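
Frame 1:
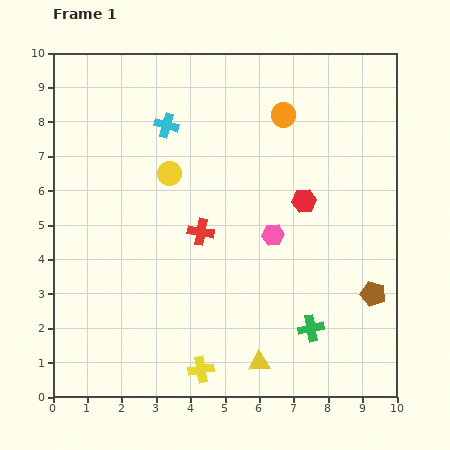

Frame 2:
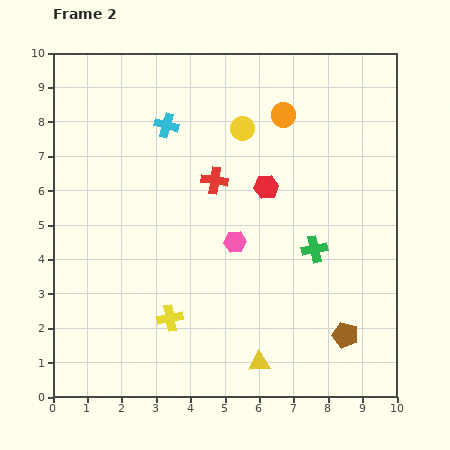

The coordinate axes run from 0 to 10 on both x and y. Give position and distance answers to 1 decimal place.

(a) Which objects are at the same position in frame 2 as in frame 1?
the cyan cross, the yellow triangle, the orange circle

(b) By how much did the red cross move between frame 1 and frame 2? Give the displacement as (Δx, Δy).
(0.4, 1.5)

The red cross was at (4.3, 4.8) in frame 1 and (4.7, 6.3) in frame 2.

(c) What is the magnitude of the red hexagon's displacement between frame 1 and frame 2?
1.2

The red hexagon moved from (7.3, 5.7) to (6.2, 6.1), a distance of √(1.1² + 0.4²) ≈ 1.2.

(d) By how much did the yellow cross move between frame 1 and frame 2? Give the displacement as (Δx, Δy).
(-0.9, 1.5)

The yellow cross was at (4.3, 0.8) in frame 1 and (3.4, 2.3) in frame 2.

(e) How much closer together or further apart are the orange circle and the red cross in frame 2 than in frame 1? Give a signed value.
-1.4

Distance in frame 1: 4.2. Distance in frame 2: 2.8.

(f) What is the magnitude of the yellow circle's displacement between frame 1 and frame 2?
2.5

The yellow circle moved from (3.4, 6.5) to (5.5, 7.8), a distance of √(2.1² + 1.3²) ≈ 2.5.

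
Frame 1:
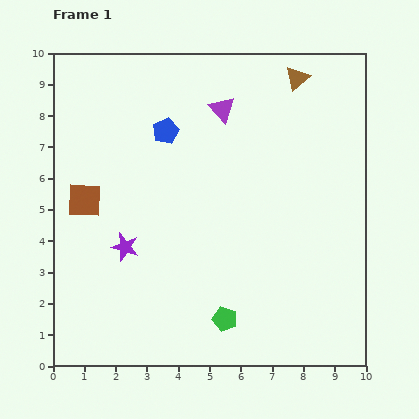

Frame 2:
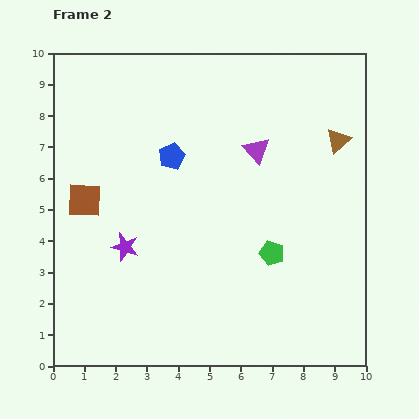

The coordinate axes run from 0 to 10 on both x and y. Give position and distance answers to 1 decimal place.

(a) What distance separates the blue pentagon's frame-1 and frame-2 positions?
0.8

The blue pentagon moved from (3.6, 7.5) to (3.8, 6.7), a distance of √(0.2² + 0.8²) ≈ 0.8.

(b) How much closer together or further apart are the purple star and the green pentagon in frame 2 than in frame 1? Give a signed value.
+0.8

Distance in frame 1: 3.9. Distance in frame 2: 4.7.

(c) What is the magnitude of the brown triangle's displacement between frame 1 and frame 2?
2.4

The brown triangle moved from (7.8, 9.2) to (9.1, 7.2), a distance of √(1.3² + 2.0²) ≈ 2.4.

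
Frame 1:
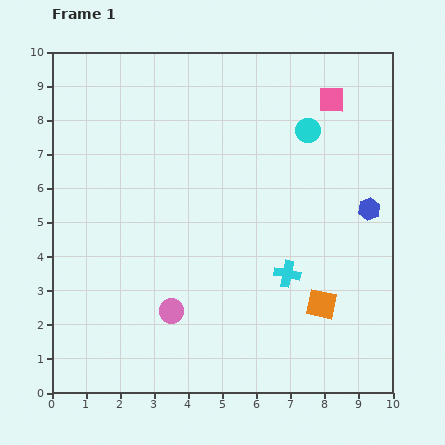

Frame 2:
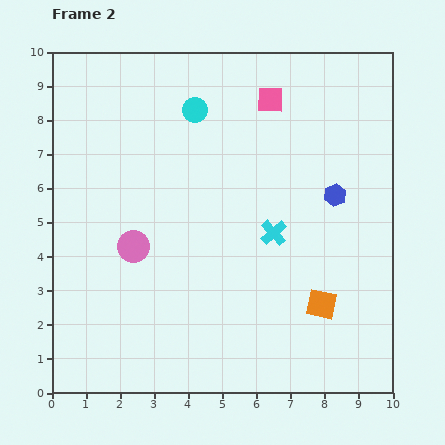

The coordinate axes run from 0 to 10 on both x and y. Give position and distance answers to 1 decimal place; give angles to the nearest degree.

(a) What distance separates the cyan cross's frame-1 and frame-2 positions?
1.3

The cyan cross moved from (6.9, 3.5) to (6.5, 4.7), a distance of √(0.4² + 1.2²) ≈ 1.3.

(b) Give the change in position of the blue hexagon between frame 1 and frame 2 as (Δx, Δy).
(-1.0, 0.4)

The blue hexagon was at (9.3, 5.4) in frame 1 and (8.3, 5.8) in frame 2.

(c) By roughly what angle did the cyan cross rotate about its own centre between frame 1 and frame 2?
38° clockwise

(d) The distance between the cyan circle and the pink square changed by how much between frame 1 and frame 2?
+1.1

Distance in frame 1: 1.1. Distance in frame 2: 2.2.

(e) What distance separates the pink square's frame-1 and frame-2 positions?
1.8

The pink square moved from (8.2, 8.6) to (6.4, 8.6), a distance of √(1.8² + 0.0²) ≈ 1.8.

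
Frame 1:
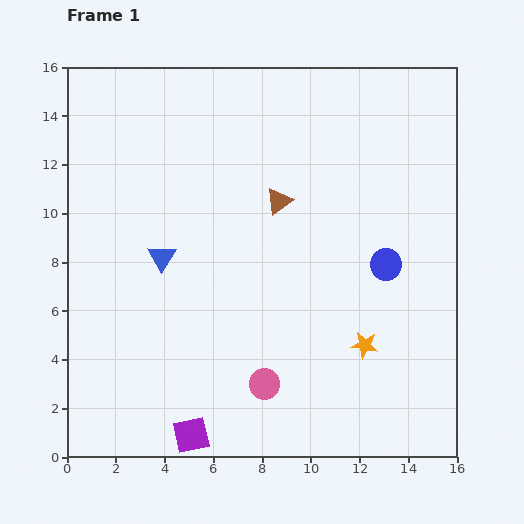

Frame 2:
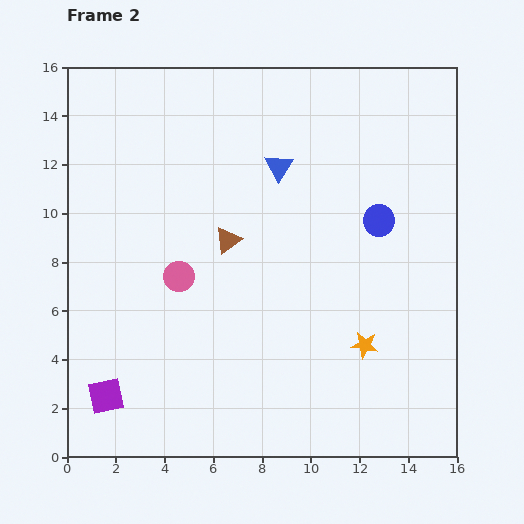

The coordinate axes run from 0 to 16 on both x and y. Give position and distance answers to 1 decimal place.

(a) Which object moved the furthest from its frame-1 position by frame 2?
the blue triangle

(moved 6.1; next 5.6)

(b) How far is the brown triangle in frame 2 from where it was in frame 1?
2.6

The brown triangle moved from (8.7, 10.5) to (6.6, 8.9), a distance of √(2.1² + 1.6²) ≈ 2.6.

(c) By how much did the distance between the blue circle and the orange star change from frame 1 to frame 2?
+1.7

Distance in frame 1: 3.4. Distance in frame 2: 5.1.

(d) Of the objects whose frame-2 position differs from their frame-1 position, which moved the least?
the blue circle

(moved 1.8)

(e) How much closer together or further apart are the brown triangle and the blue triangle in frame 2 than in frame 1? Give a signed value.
-1.6

Distance in frame 1: 5.3. Distance in frame 2: 3.7.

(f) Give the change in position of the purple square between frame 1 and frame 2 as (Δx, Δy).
(-3.5, 1.6)

The purple square was at (5.1, 0.9) in frame 1 and (1.6, 2.5) in frame 2.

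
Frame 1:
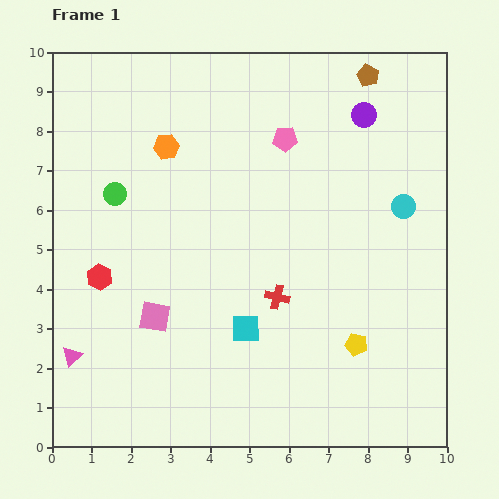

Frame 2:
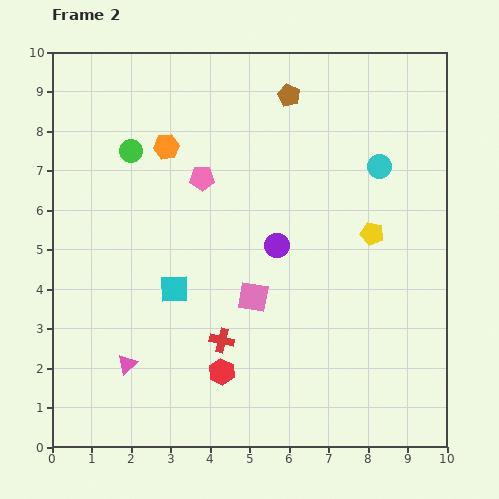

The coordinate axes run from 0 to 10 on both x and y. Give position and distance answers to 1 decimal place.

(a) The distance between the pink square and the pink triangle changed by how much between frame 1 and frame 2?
+1.3

Distance in frame 1: 2.3. Distance in frame 2: 3.6.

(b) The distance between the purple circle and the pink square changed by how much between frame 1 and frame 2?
-6.0

Distance in frame 1: 7.4. Distance in frame 2: 1.4.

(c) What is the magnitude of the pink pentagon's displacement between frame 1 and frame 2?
2.3

The pink pentagon moved from (5.9, 7.8) to (3.8, 6.8), a distance of √(2.1² + 1.0²) ≈ 2.3.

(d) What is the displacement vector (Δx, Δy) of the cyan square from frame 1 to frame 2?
(-1.8, 1.0)

The cyan square was at (4.9, 3.0) in frame 1 and (3.1, 4.0) in frame 2.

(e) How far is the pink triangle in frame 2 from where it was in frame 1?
1.4

The pink triangle moved from (0.5, 2.3) to (1.9, 2.1), a distance of √(1.4² + 0.2²) ≈ 1.4.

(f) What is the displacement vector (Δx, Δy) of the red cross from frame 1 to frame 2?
(-1.4, -1.1)

The red cross was at (5.7, 3.8) in frame 1 and (4.3, 2.7) in frame 2.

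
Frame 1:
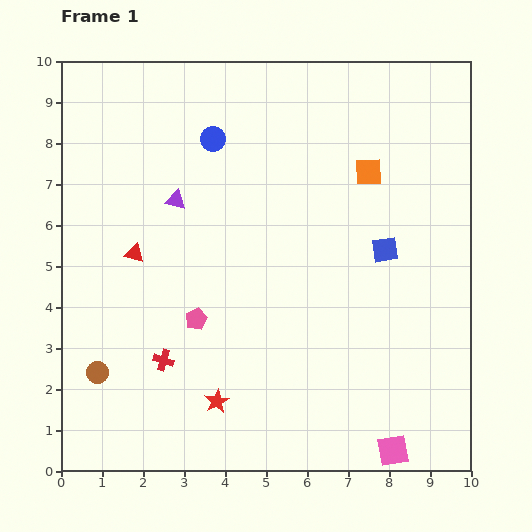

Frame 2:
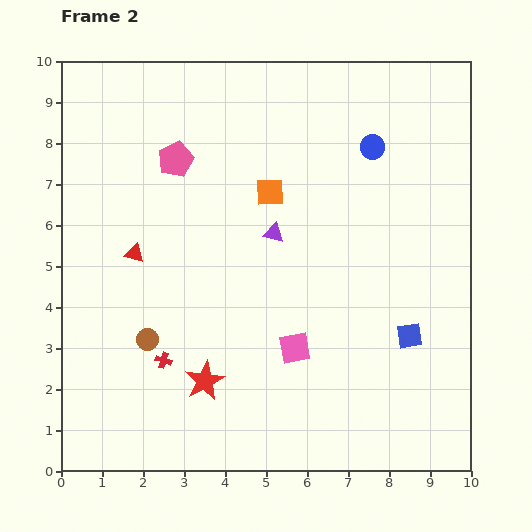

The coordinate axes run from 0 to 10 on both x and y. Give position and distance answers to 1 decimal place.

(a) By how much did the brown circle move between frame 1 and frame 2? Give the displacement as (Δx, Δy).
(1.2, 0.8)

The brown circle was at (0.9, 2.4) in frame 1 and (2.1, 3.2) in frame 2.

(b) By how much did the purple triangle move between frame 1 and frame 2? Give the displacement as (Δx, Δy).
(2.4, -0.8)

The purple triangle was at (2.8, 6.6) in frame 1 and (5.2, 5.8) in frame 2.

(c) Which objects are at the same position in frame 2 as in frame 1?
the red cross, the red triangle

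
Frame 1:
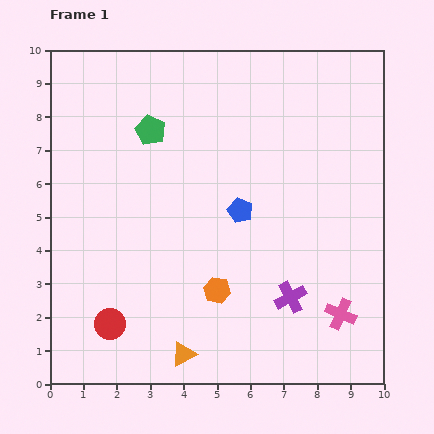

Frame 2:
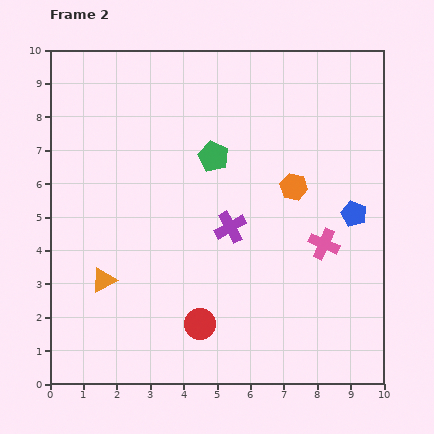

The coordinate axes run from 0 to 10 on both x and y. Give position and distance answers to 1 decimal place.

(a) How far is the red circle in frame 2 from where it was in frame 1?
2.7

The red circle moved from (1.8, 1.8) to (4.5, 1.8), a distance of √(2.7² + 0.0²) ≈ 2.7.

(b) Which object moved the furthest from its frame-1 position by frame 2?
the orange hexagon

(moved 3.9; next 3.4)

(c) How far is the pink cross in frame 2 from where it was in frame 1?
2.2

The pink cross moved from (8.7, 2.1) to (8.2, 4.2), a distance of √(0.5² + 2.1²) ≈ 2.2.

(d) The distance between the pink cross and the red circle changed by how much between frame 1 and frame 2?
-2.5

Distance in frame 1: 6.9. Distance in frame 2: 4.4.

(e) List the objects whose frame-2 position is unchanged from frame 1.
none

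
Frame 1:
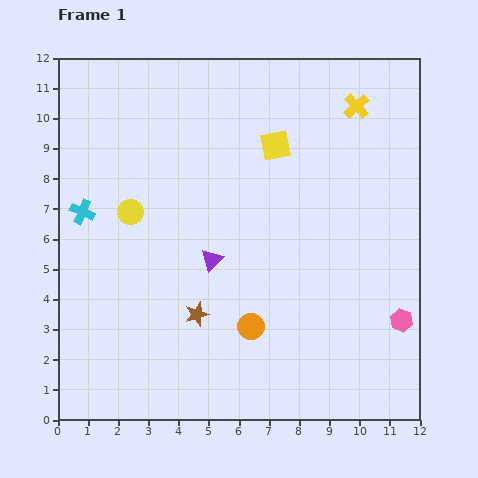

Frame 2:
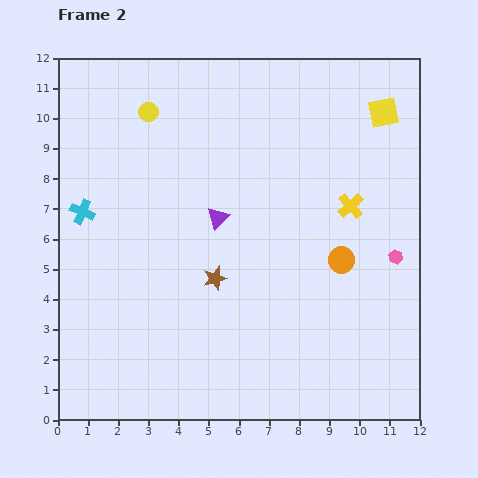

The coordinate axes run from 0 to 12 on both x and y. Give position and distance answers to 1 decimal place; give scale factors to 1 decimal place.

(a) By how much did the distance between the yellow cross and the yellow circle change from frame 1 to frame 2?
-0.9

Distance in frame 1: 8.3. Distance in frame 2: 7.4.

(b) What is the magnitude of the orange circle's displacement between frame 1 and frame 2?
3.7

The orange circle moved from (6.4, 3.1) to (9.4, 5.3), a distance of √(3.0² + 2.2²) ≈ 3.7.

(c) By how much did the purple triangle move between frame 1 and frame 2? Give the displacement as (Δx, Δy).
(0.2, 1.4)

The purple triangle was at (5.1, 5.3) in frame 1 and (5.3, 6.7) in frame 2.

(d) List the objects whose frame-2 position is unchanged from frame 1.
the cyan cross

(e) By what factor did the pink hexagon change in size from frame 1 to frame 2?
0.6×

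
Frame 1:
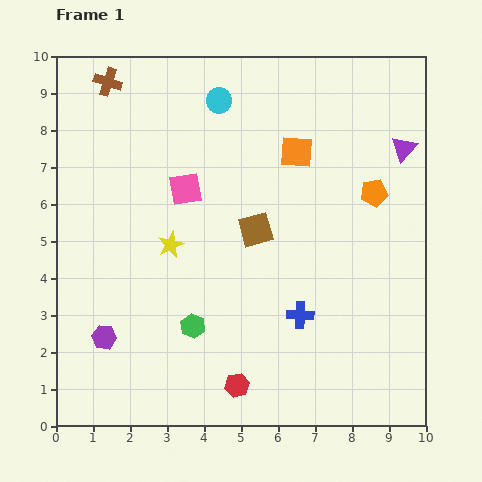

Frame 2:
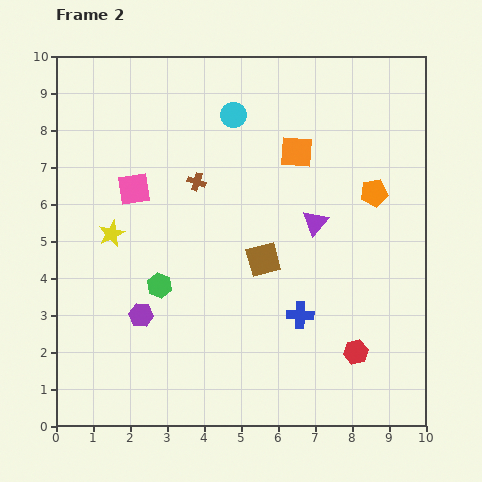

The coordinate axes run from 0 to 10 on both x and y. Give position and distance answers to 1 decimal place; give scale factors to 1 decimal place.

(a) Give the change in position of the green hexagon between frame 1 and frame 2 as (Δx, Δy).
(-0.9, 1.1)

The green hexagon was at (3.7, 2.7) in frame 1 and (2.8, 3.8) in frame 2.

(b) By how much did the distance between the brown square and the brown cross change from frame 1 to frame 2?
-2.9

Distance in frame 1: 5.7. Distance in frame 2: 2.8.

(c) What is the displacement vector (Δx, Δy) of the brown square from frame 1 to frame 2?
(0.2, -0.8)

The brown square was at (5.4, 5.3) in frame 1 and (5.6, 4.5) in frame 2.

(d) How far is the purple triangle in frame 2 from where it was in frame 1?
3.1

The purple triangle moved from (9.4, 7.5) to (7.0, 5.5), a distance of √(2.4² + 2.0²) ≈ 3.1.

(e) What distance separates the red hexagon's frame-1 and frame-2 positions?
3.3

The red hexagon moved from (4.9, 1.1) to (8.1, 2.0), a distance of √(3.2² + 0.9²) ≈ 3.3.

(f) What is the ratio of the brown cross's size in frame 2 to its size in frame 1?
0.6×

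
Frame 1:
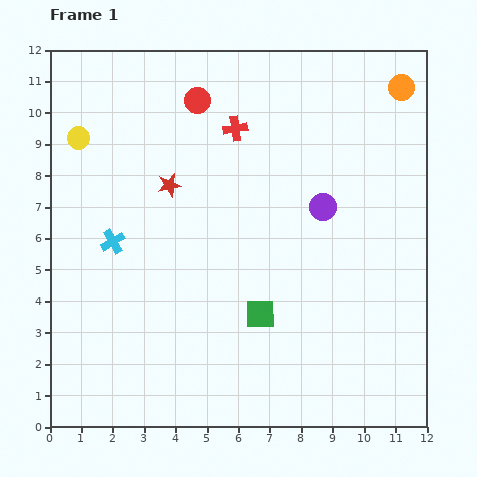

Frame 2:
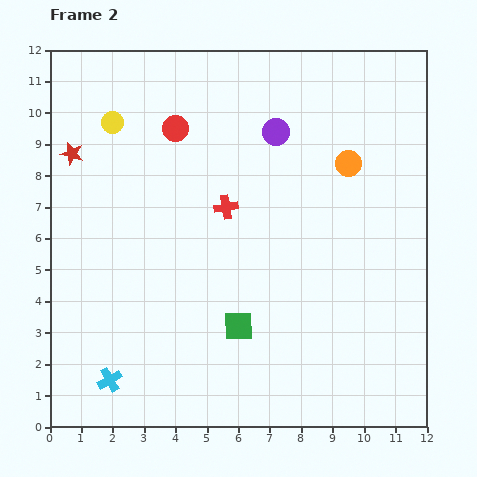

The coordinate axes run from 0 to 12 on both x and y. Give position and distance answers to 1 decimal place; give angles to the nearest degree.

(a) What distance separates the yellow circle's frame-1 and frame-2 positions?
1.2

The yellow circle moved from (0.9, 9.2) to (2.0, 9.7), a distance of √(1.1² + 0.5²) ≈ 1.2.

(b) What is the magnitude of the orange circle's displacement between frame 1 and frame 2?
2.9

The orange circle moved from (11.2, 10.8) to (9.5, 8.4), a distance of √(1.7² + 2.4²) ≈ 2.9.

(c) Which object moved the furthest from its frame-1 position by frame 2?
the cyan cross

(moved 4.4; next 3.3)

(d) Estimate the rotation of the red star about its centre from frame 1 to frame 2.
27° clockwise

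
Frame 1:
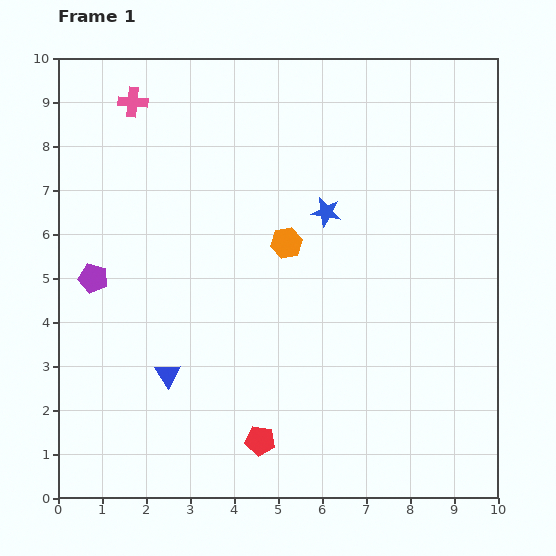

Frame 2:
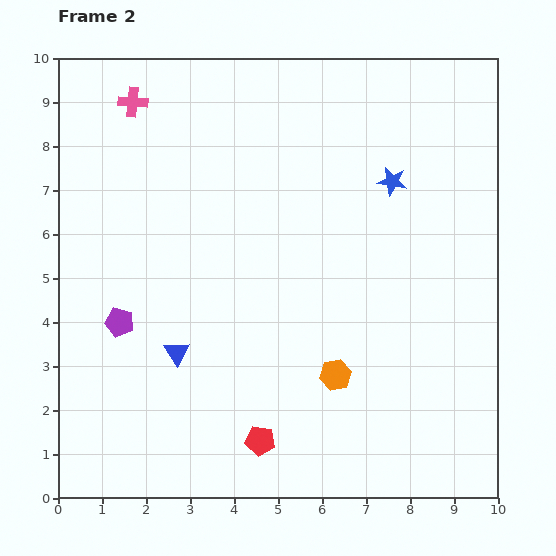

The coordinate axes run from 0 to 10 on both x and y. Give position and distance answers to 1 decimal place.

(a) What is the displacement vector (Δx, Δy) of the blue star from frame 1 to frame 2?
(1.5, 0.7)

The blue star was at (6.1, 6.5) in frame 1 and (7.6, 7.2) in frame 2.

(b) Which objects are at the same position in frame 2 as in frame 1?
the red pentagon, the pink cross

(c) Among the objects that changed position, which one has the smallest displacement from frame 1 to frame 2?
the blue triangle

(moved 0.5)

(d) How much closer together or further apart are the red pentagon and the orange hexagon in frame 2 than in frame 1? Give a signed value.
-2.2

Distance in frame 1: 4.5. Distance in frame 2: 2.3.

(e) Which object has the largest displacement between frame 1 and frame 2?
the orange hexagon

(moved 3.2; next 1.7)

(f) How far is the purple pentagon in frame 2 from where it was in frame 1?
1.2

The purple pentagon moved from (0.8, 5.0) to (1.4, 4.0), a distance of √(0.6² + 1.0²) ≈ 1.2.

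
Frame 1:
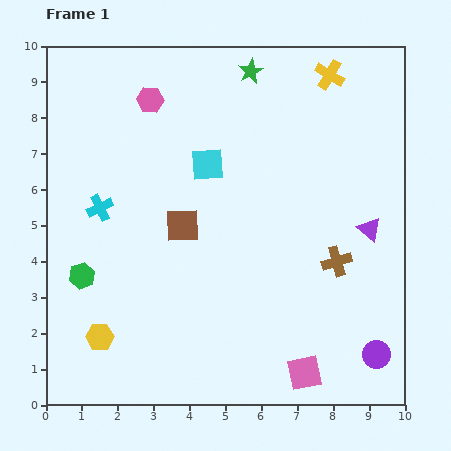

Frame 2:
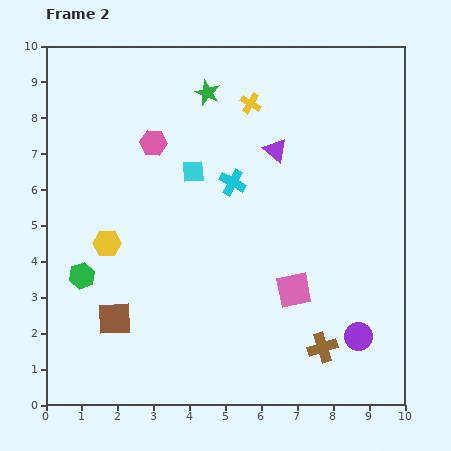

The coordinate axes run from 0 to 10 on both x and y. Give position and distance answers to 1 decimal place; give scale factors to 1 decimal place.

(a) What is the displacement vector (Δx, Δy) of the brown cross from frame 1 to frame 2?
(-0.4, -2.4)

The brown cross was at (8.1, 4.0) in frame 1 and (7.7, 1.6) in frame 2.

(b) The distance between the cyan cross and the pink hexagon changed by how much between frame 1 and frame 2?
-0.8

Distance in frame 1: 3.3. Distance in frame 2: 2.5.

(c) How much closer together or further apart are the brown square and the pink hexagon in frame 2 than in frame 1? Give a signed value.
+1.4

Distance in frame 1: 3.6. Distance in frame 2: 5.0.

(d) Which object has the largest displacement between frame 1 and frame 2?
the cyan cross

(moved 3.8; next 3.4)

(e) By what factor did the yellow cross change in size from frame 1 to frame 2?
0.7×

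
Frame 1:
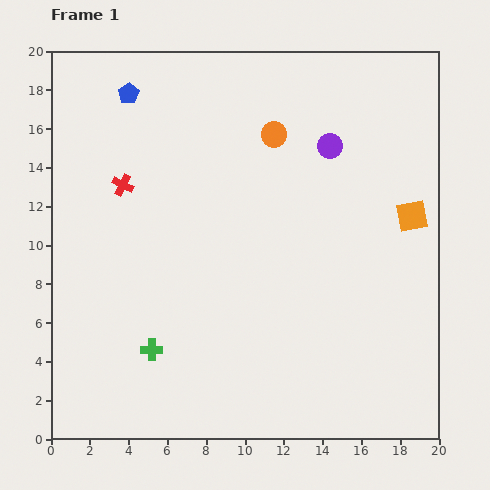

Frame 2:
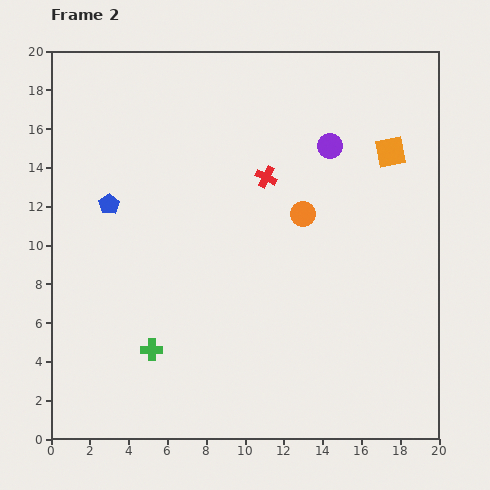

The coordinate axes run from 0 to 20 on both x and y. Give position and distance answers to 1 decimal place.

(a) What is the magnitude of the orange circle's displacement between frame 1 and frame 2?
4.4

The orange circle moved from (11.5, 15.7) to (13.0, 11.6), a distance of √(1.5² + 4.1²) ≈ 4.4.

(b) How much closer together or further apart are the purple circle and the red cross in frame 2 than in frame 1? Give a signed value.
-7.2

Distance in frame 1: 10.9. Distance in frame 2: 3.7.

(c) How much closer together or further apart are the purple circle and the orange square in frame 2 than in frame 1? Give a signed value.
-2.4

Distance in frame 1: 5.5. Distance in frame 2: 3.1.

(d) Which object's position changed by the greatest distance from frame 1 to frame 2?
the red cross

(moved 7.4; next 5.8)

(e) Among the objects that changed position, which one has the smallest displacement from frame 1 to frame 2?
the orange square

(moved 3.5)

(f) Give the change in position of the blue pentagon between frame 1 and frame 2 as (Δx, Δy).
(-1.0, -5.7)

The blue pentagon was at (4.0, 17.8) in frame 1 and (3.0, 12.1) in frame 2.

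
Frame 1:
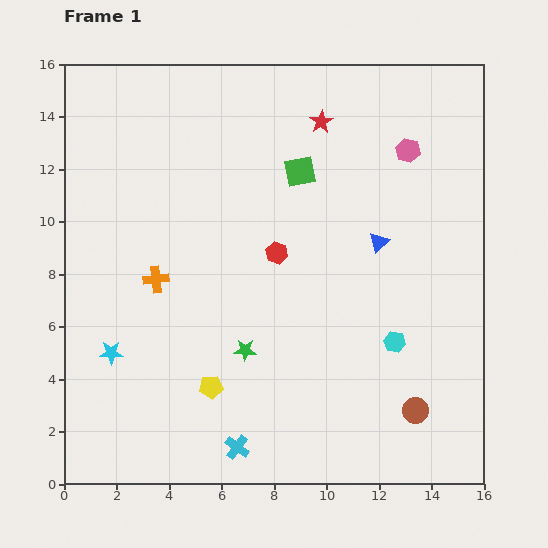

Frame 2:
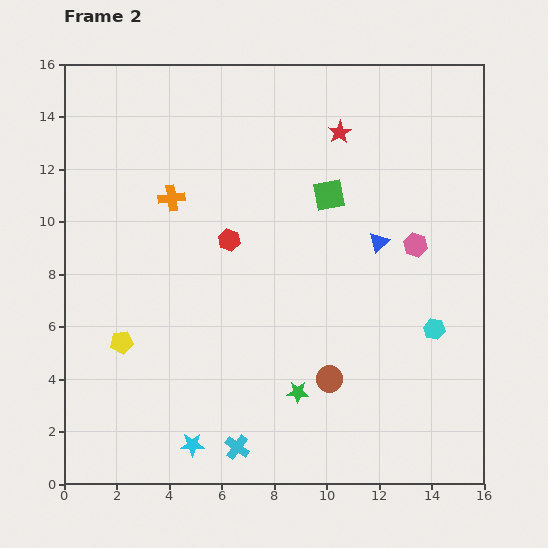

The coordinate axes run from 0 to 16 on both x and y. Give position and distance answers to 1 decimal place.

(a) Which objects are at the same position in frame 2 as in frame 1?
the blue triangle, the cyan cross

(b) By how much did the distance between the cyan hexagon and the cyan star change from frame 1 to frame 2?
-0.6

Distance in frame 1: 10.8. Distance in frame 2: 10.2.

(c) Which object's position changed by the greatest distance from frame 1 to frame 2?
the cyan star

(moved 4.7; next 3.8)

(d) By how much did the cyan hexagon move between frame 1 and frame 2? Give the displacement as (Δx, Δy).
(1.5, 0.5)

The cyan hexagon was at (12.6, 5.4) in frame 1 and (14.1, 5.9) in frame 2.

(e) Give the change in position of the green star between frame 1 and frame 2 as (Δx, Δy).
(2.0, -1.6)

The green star was at (6.9, 5.1) in frame 1 and (8.9, 3.5) in frame 2.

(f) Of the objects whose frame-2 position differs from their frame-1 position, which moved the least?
the red star

(moved 0.8)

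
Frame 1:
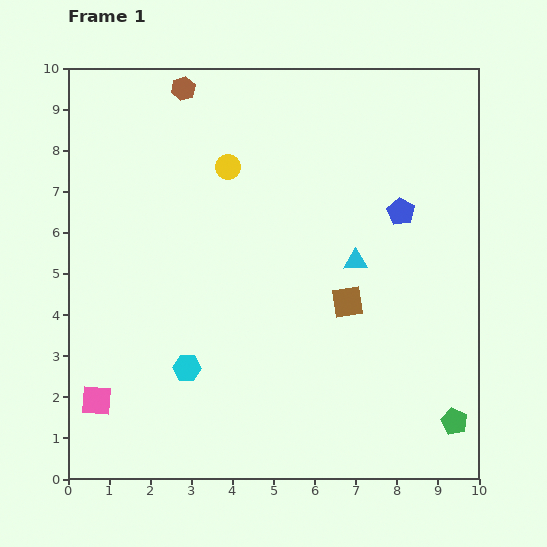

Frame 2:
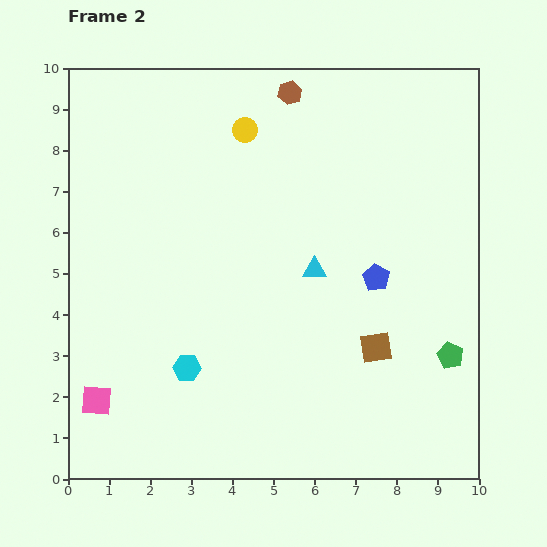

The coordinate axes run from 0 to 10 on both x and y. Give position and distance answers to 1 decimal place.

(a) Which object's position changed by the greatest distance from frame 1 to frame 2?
the brown hexagon

(moved 2.6; next 1.7)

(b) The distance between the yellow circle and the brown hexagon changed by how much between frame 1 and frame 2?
-0.8

Distance in frame 1: 2.2. Distance in frame 2: 1.4.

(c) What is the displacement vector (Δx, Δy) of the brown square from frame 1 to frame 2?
(0.7, -1.1)

The brown square was at (6.8, 4.3) in frame 1 and (7.5, 3.2) in frame 2.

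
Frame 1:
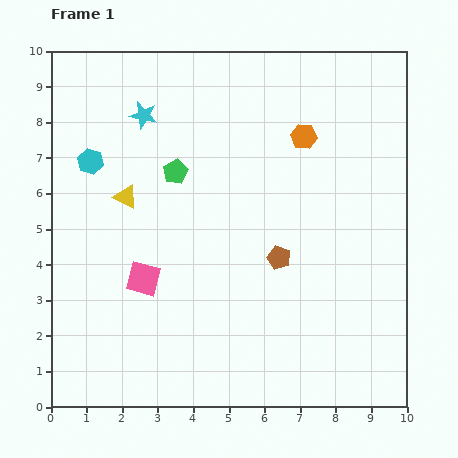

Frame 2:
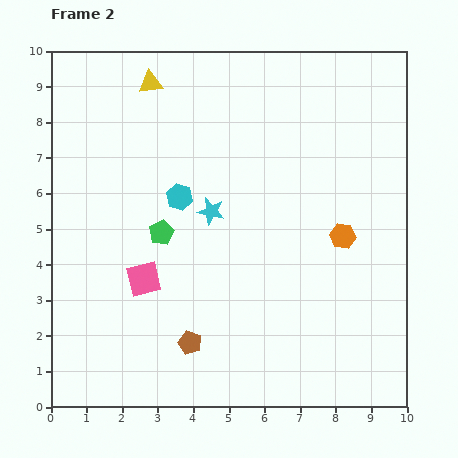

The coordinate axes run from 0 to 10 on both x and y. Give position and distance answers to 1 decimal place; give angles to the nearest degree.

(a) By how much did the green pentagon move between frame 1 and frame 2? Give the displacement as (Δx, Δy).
(-0.4, -1.7)

The green pentagon was at (3.5, 6.6) in frame 1 and (3.1, 4.9) in frame 2.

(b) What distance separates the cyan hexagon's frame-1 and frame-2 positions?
2.7

The cyan hexagon moved from (1.1, 6.9) to (3.6, 5.9), a distance of √(2.5² + 1.0²) ≈ 2.7.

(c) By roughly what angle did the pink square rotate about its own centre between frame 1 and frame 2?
28° counter-clockwise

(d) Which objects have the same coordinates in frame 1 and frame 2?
the pink square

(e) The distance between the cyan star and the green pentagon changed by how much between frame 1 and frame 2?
-0.3

Distance in frame 1: 1.8. Distance in frame 2: 1.5.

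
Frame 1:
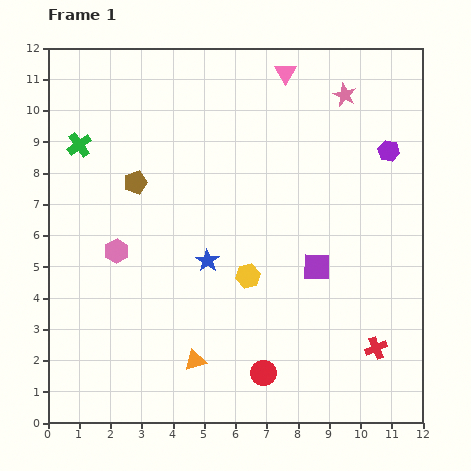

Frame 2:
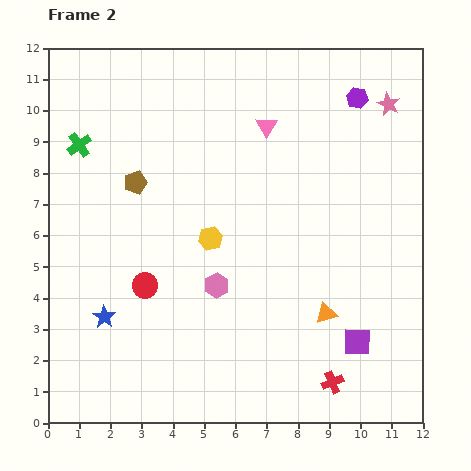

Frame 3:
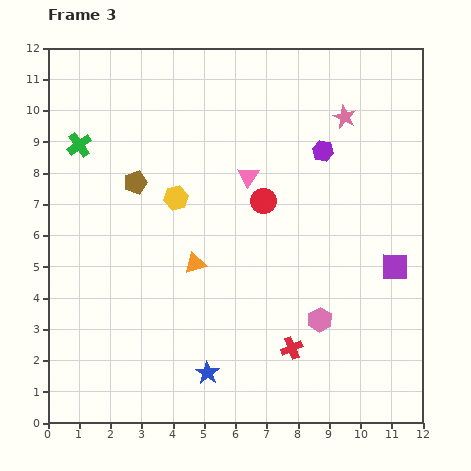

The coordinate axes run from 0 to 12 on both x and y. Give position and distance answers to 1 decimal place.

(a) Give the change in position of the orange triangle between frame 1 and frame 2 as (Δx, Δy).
(4.2, 1.5)

The orange triangle was at (4.7, 2.0) in frame 1 and (8.9, 3.5) in frame 2.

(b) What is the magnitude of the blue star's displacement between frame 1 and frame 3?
3.6

The blue star moved from (5.1, 5.2) to (5.1, 1.6), a distance of √(0.0² + 3.6²) ≈ 3.6.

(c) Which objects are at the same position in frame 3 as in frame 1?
the brown pentagon, the green cross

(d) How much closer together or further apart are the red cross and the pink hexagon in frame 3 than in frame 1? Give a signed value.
-7.6

Distance in frame 1: 8.9. Distance in frame 3: 1.3.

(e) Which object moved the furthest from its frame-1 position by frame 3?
the pink hexagon

(moved 6.9; next 5.5)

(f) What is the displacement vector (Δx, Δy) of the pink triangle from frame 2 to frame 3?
(-0.6, -1.6)

The pink triangle was at (7.0, 9.5) in frame 2 and (6.4, 7.9) in frame 3.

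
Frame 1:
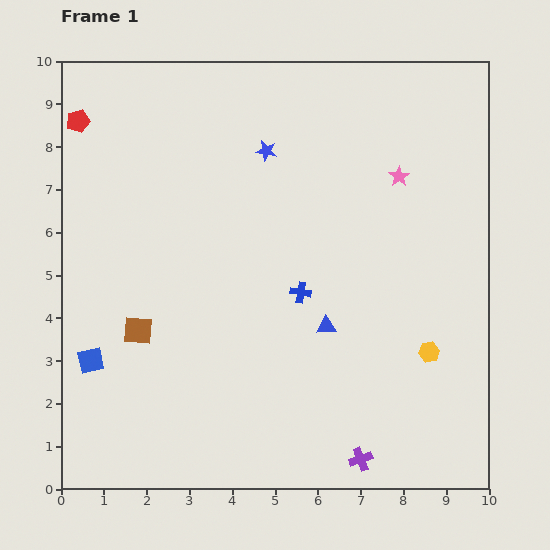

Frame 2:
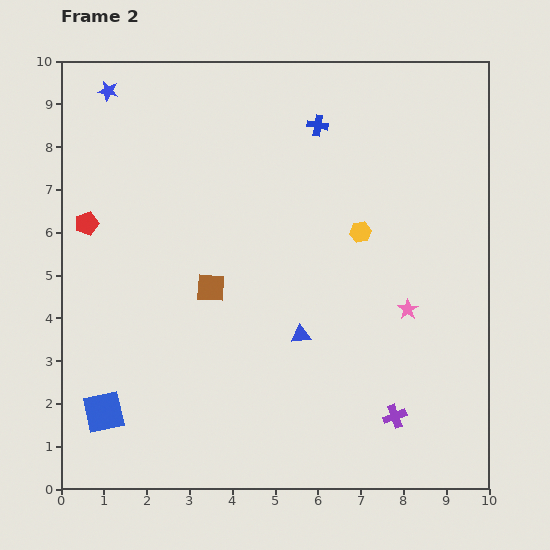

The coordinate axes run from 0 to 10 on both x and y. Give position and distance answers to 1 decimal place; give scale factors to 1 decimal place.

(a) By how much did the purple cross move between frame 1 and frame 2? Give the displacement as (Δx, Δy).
(0.8, 1.0)

The purple cross was at (7.0, 0.7) in frame 1 and (7.8, 1.7) in frame 2.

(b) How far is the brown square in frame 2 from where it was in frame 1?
2.0

The brown square moved from (1.8, 3.7) to (3.5, 4.7), a distance of √(1.7² + 1.0²) ≈ 2.0.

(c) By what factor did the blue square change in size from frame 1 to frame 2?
1.6×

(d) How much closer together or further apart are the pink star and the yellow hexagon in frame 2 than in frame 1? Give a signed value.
-2.1

Distance in frame 1: 4.2. Distance in frame 2: 2.1.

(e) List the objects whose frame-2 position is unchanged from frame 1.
none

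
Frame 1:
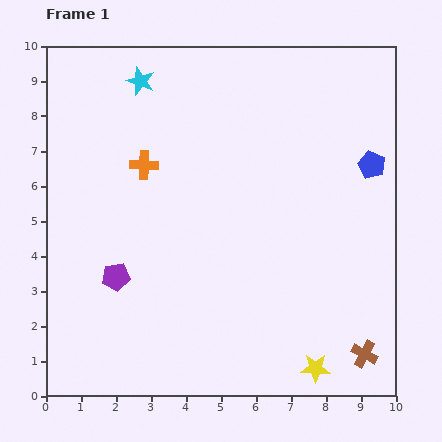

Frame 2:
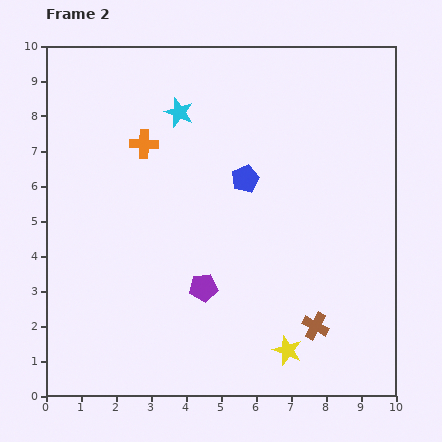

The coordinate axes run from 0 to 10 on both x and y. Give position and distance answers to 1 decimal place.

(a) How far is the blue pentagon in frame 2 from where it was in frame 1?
3.6

The blue pentagon moved from (9.3, 6.6) to (5.7, 6.2), a distance of √(3.6² + 0.4²) ≈ 3.6.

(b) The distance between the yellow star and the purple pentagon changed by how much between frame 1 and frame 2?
-3.3

Distance in frame 1: 6.3. Distance in frame 2: 3.0.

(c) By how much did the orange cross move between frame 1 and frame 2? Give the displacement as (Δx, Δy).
(0.0, 0.6)

The orange cross was at (2.8, 6.6) in frame 1 and (2.8, 7.2) in frame 2.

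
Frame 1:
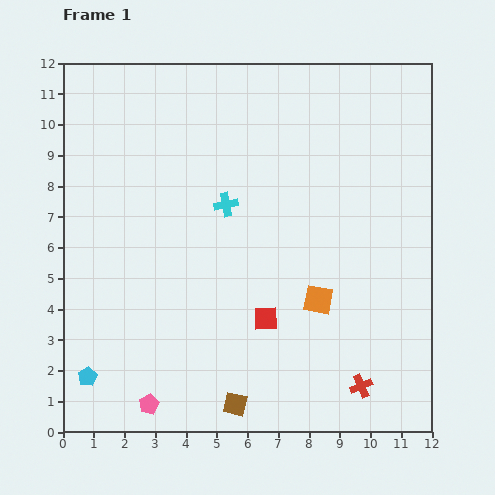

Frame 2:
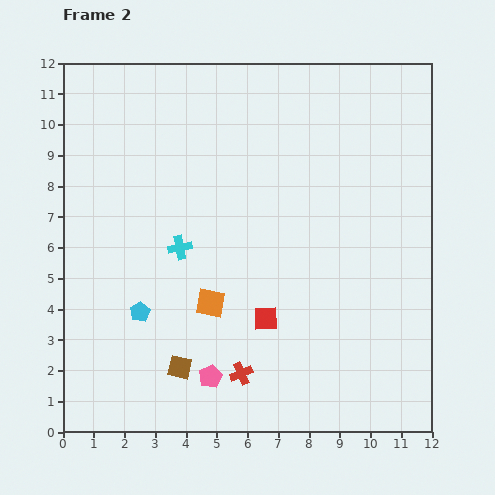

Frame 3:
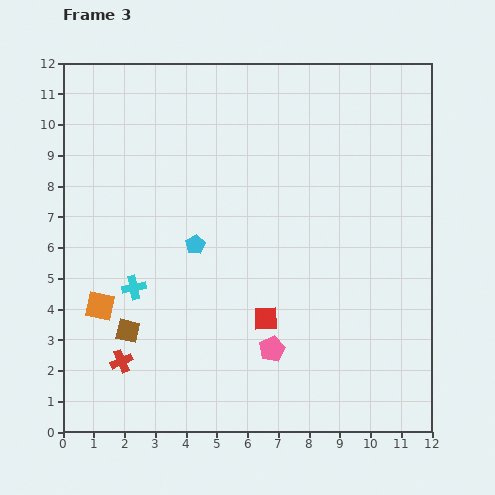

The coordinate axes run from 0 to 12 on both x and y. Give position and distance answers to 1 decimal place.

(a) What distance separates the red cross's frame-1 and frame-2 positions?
3.9

The red cross moved from (9.7, 1.5) to (5.8, 1.9), a distance of √(3.9² + 0.4²) ≈ 3.9.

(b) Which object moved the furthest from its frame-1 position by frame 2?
the red cross

(moved 3.9; next 3.5)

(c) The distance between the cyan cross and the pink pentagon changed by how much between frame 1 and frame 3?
-2.1

Distance in frame 1: 7.0. Distance in frame 3: 4.9.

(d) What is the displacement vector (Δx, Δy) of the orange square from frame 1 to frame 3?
(-7.1, -0.2)

The orange square was at (8.3, 4.3) in frame 1 and (1.2, 4.1) in frame 3.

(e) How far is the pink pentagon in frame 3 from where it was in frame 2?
2.2

The pink pentagon moved from (4.8, 1.8) to (6.8, 2.7), a distance of √(2.0² + 0.9²) ≈ 2.2.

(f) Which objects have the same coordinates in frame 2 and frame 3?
the red square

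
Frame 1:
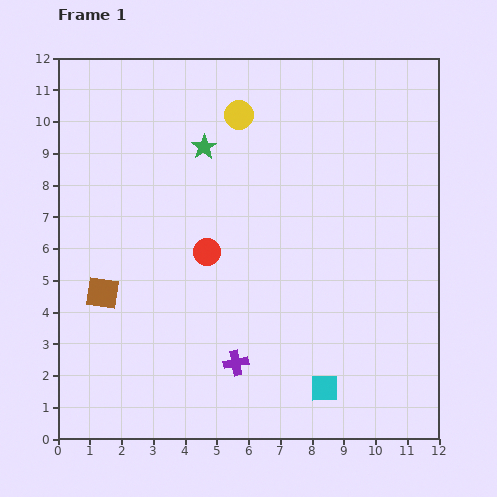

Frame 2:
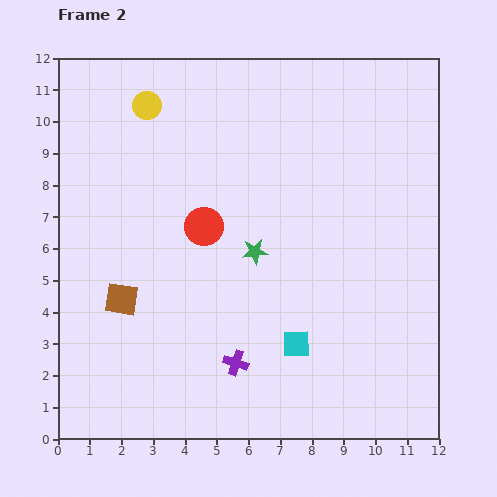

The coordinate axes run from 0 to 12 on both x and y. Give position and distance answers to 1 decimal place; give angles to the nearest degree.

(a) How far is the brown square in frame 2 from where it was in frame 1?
0.6

The brown square moved from (1.4, 4.6) to (2.0, 4.4), a distance of √(0.6² + 0.2²) ≈ 0.6.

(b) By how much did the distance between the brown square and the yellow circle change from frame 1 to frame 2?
-0.9

Distance in frame 1: 7.1. Distance in frame 2: 6.2.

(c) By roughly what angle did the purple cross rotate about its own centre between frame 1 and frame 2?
30° clockwise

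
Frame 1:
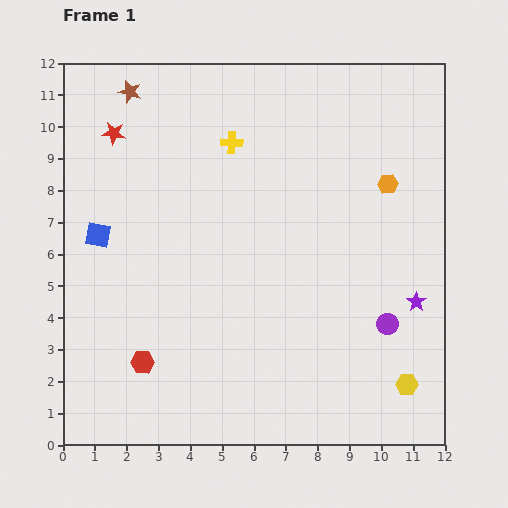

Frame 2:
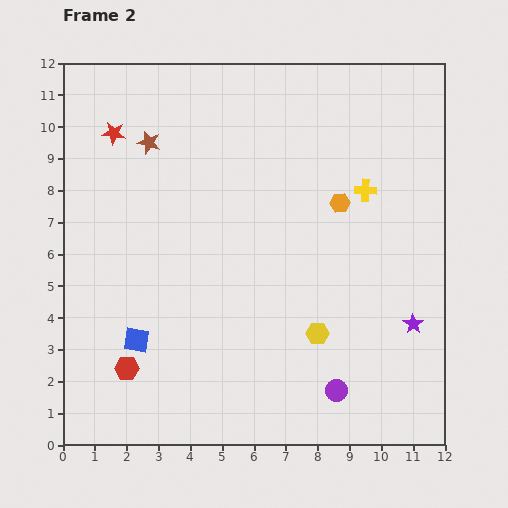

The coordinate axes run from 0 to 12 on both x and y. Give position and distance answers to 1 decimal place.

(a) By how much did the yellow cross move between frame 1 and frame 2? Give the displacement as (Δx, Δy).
(4.2, -1.5)

The yellow cross was at (5.3, 9.5) in frame 1 and (9.5, 8.0) in frame 2.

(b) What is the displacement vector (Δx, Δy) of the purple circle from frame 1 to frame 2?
(-1.6, -2.1)

The purple circle was at (10.2, 3.8) in frame 1 and (8.6, 1.7) in frame 2.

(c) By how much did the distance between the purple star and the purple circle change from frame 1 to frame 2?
+2.1

Distance in frame 1: 1.1. Distance in frame 2: 3.2.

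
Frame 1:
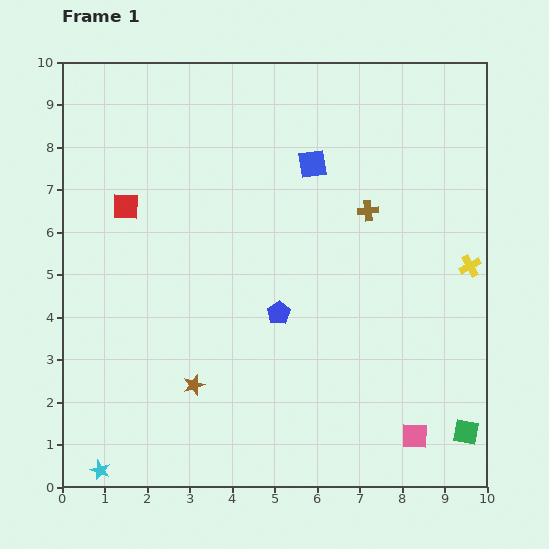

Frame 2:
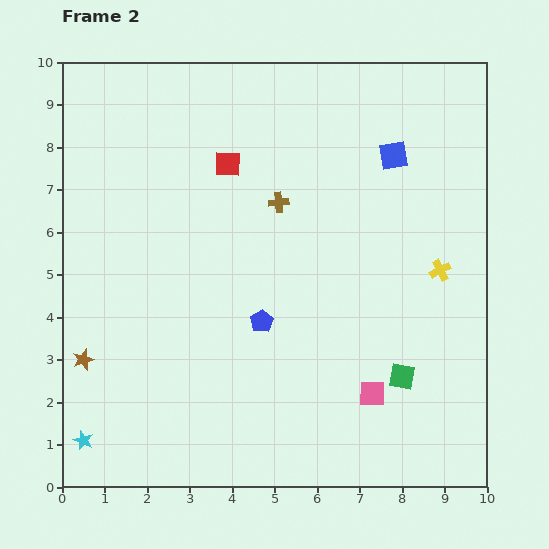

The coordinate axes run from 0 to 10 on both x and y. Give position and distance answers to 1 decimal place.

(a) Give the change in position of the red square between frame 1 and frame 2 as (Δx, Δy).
(2.4, 1.0)

The red square was at (1.5, 6.6) in frame 1 and (3.9, 7.6) in frame 2.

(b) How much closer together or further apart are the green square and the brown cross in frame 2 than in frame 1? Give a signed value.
-0.7

Distance in frame 1: 5.7. Distance in frame 2: 5.0.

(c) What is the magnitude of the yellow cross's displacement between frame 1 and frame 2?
0.7

The yellow cross moved from (9.6, 5.2) to (8.9, 5.1), a distance of √(0.7² + 0.1²) ≈ 0.7.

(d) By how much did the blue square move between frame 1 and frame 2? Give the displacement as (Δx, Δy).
(1.9, 0.2)

The blue square was at (5.9, 7.6) in frame 1 and (7.8, 7.8) in frame 2.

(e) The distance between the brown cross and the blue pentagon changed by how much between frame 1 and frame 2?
-0.4

Distance in frame 1: 3.2. Distance in frame 2: 2.8.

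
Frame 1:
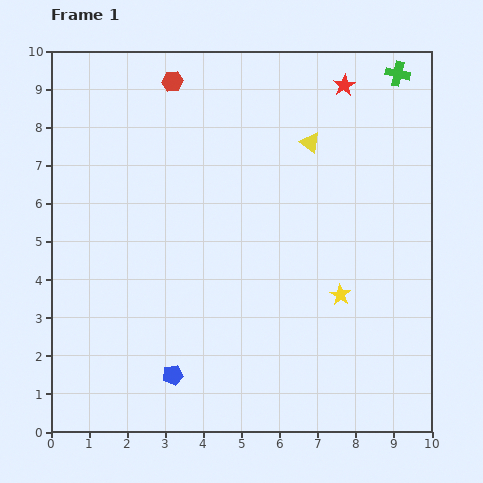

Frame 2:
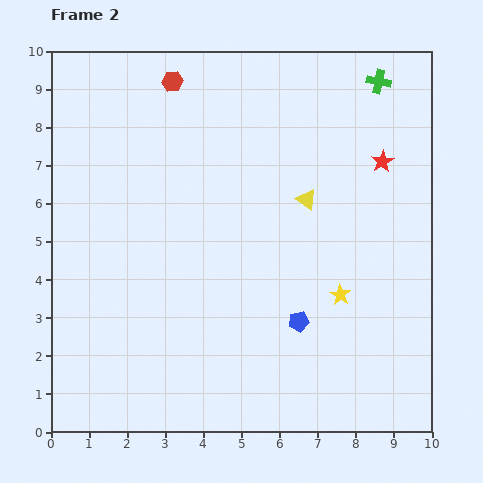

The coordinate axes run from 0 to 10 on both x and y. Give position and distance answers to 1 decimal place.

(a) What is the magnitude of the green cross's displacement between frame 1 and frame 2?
0.5

The green cross moved from (9.1, 9.4) to (8.6, 9.2), a distance of √(0.5² + 0.2²) ≈ 0.5.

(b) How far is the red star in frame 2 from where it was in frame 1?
2.2

The red star moved from (7.7, 9.1) to (8.7, 7.1), a distance of √(1.0² + 2.0²) ≈ 2.2.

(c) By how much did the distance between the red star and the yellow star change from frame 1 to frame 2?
-1.8

Distance in frame 1: 5.5. Distance in frame 2: 3.7.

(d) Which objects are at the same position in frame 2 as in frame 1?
the yellow star, the red hexagon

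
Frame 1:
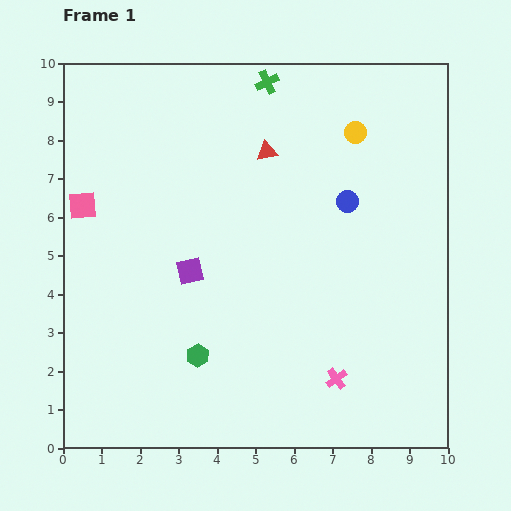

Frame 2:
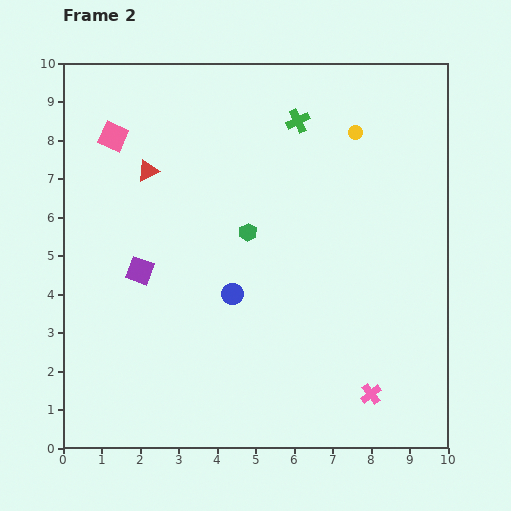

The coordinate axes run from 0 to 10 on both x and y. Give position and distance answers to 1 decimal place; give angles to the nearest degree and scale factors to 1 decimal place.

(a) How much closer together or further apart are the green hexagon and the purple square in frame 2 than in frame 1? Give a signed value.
+0.8

Distance in frame 1: 2.2. Distance in frame 2: 3.0.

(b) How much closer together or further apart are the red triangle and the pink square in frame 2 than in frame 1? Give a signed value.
-3.7

Distance in frame 1: 5.0. Distance in frame 2: 1.3.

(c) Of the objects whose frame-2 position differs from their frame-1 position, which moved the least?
the pink cross

(moved 1.0)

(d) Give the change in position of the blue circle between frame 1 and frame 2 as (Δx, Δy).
(-3.0, -2.4)

The blue circle was at (7.4, 6.4) in frame 1 and (4.4, 4.0) in frame 2.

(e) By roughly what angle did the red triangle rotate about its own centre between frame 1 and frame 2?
17° counter-clockwise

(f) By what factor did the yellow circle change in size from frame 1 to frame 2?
0.7×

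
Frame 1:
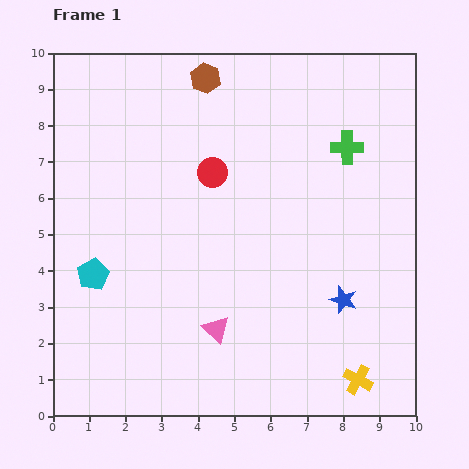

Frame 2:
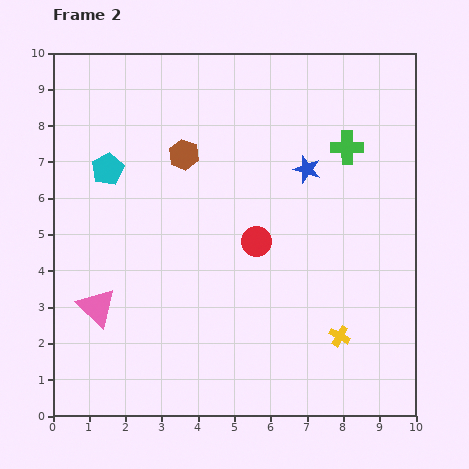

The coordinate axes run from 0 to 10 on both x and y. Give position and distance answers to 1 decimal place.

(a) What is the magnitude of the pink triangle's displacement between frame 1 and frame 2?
3.4

The pink triangle moved from (4.5, 2.4) to (1.2, 3.0), a distance of √(3.3² + 0.6²) ≈ 3.4.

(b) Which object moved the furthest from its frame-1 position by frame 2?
the blue star

(moved 3.7; next 3.4)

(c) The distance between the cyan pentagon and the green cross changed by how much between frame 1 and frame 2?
-1.2

Distance in frame 1: 7.8. Distance in frame 2: 6.6.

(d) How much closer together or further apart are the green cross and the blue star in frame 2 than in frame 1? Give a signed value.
-2.9

Distance in frame 1: 4.2. Distance in frame 2: 1.3.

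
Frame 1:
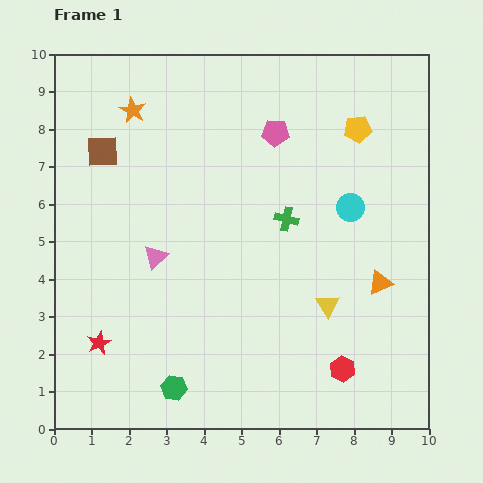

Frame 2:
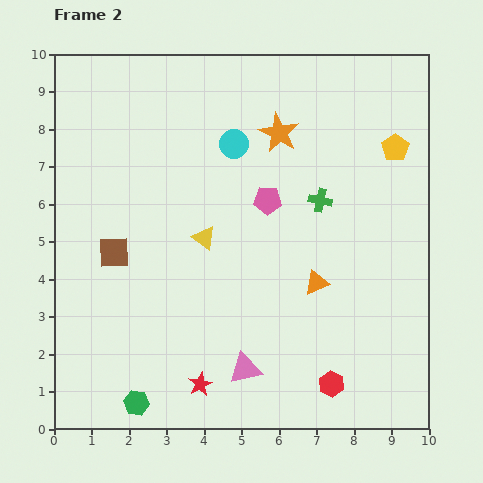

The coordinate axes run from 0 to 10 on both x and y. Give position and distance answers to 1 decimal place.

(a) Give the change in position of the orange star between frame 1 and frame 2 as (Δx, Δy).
(3.9, -0.6)

The orange star was at (2.1, 8.5) in frame 1 and (6.0, 7.9) in frame 2.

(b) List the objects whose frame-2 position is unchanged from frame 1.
none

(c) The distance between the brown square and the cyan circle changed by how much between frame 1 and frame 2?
-2.5

Distance in frame 1: 6.8. Distance in frame 2: 4.3.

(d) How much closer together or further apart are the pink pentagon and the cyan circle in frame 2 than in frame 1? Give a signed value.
-1.1

Distance in frame 1: 2.8. Distance in frame 2: 1.7.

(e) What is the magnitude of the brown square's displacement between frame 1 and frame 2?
2.7

The brown square moved from (1.3, 7.4) to (1.6, 4.7), a distance of √(0.3² + 2.7²) ≈ 2.7.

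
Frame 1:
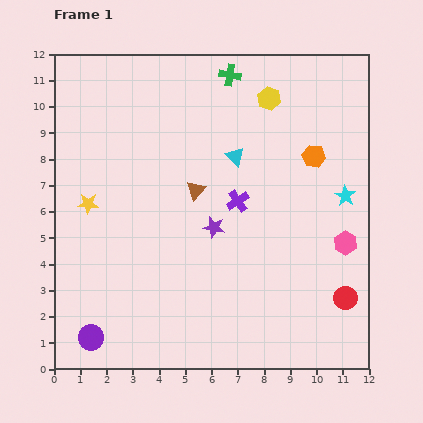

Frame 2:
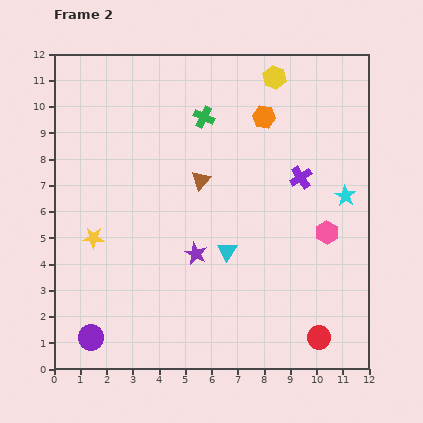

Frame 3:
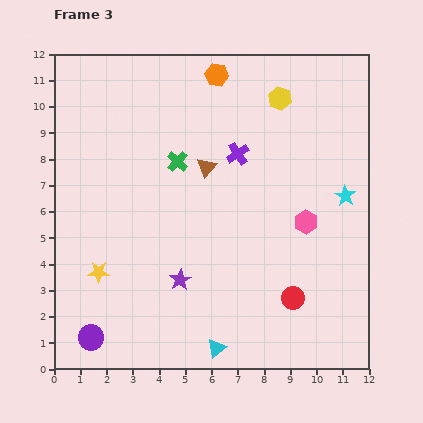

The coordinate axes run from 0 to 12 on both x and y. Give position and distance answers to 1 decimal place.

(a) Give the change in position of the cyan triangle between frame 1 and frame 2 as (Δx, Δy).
(-0.3, -3.6)

The cyan triangle was at (6.9, 8.1) in frame 1 and (6.6, 4.5) in frame 2.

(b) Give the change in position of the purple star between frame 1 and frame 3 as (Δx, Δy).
(-1.3, -2.0)

The purple star was at (6.1, 5.4) in frame 1 and (4.8, 3.4) in frame 3.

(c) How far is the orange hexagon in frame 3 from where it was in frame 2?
2.4

The orange hexagon moved from (8.0, 9.6) to (6.2, 11.2), a distance of √(1.8² + 1.6²) ≈ 2.4.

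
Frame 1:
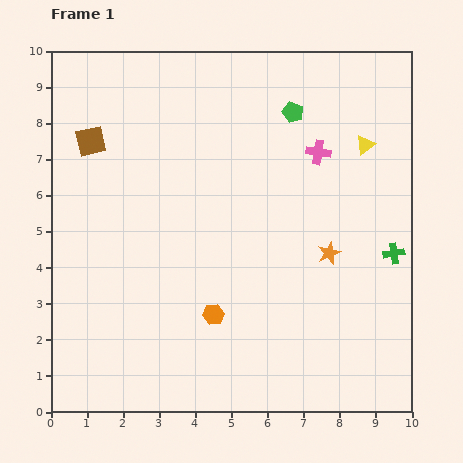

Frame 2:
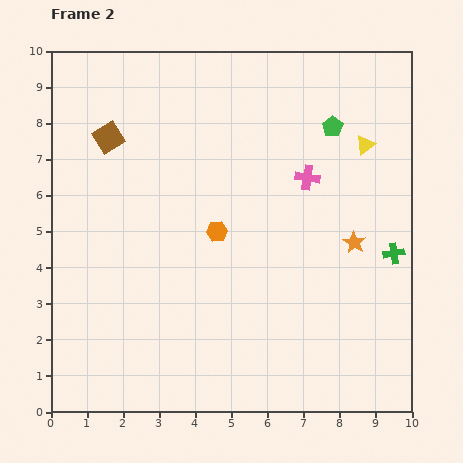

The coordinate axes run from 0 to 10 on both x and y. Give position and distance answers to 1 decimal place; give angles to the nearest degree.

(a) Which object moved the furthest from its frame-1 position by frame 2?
the orange hexagon

(moved 2.3; next 1.2)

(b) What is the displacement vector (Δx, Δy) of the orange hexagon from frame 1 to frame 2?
(0.1, 2.3)

The orange hexagon was at (4.5, 2.7) in frame 1 and (4.6, 5.0) in frame 2.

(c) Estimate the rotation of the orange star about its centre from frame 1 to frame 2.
18° counter-clockwise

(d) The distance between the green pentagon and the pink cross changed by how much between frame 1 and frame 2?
+0.3

Distance in frame 1: 1.3. Distance in frame 2: 1.6.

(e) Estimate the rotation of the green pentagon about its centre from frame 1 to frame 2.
17° clockwise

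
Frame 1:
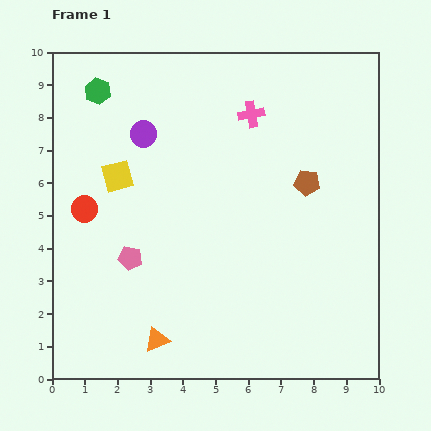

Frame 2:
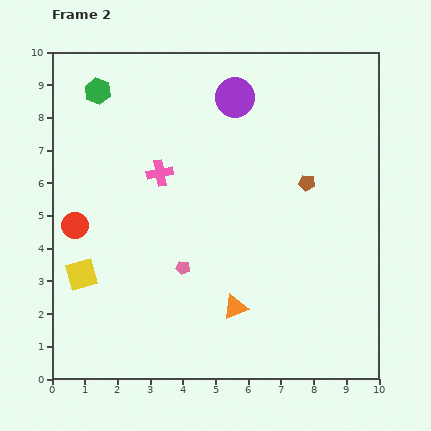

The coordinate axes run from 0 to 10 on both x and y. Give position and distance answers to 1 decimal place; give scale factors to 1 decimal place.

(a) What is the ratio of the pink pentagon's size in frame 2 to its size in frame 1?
0.6×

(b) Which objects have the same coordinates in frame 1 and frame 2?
the green hexagon, the brown pentagon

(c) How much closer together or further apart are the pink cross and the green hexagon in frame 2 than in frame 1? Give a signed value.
-1.7

Distance in frame 1: 4.8. Distance in frame 2: 3.1.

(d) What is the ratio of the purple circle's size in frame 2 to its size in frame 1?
1.5×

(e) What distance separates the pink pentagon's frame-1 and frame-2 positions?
1.6

The pink pentagon moved from (2.4, 3.7) to (4.0, 3.4), a distance of √(1.6² + 0.3²) ≈ 1.6.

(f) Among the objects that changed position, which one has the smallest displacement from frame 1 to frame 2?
the red circle

(moved 0.6)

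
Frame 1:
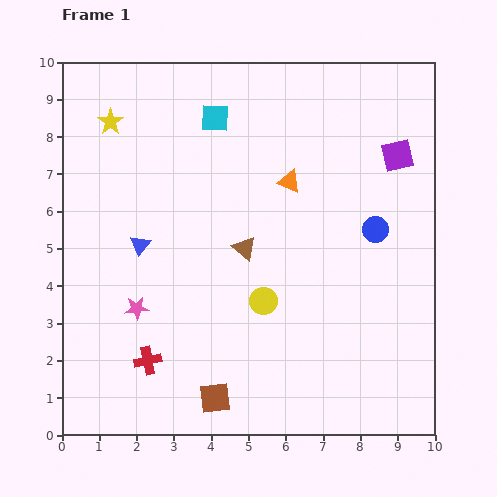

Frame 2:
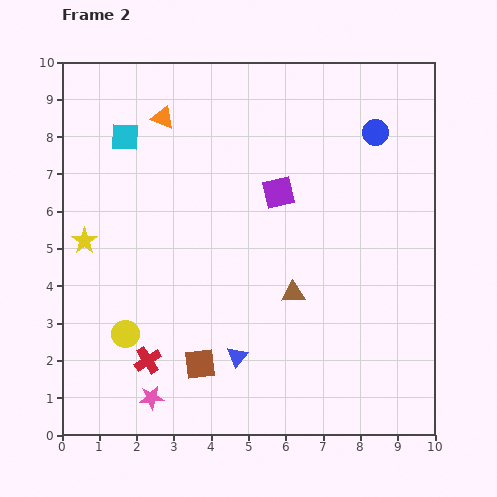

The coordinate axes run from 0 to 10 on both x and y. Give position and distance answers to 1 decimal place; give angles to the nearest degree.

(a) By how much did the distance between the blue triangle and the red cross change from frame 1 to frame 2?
-0.7

Distance in frame 1: 3.1. Distance in frame 2: 2.4.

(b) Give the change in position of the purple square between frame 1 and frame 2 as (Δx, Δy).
(-3.2, -1.0)

The purple square was at (9.0, 7.5) in frame 1 and (5.8, 6.5) in frame 2.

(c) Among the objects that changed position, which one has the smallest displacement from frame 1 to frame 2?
the brown square

(moved 1.0)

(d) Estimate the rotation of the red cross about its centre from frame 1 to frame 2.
21° counter-clockwise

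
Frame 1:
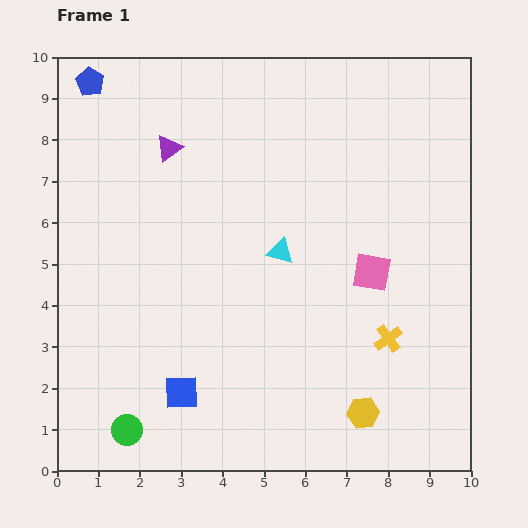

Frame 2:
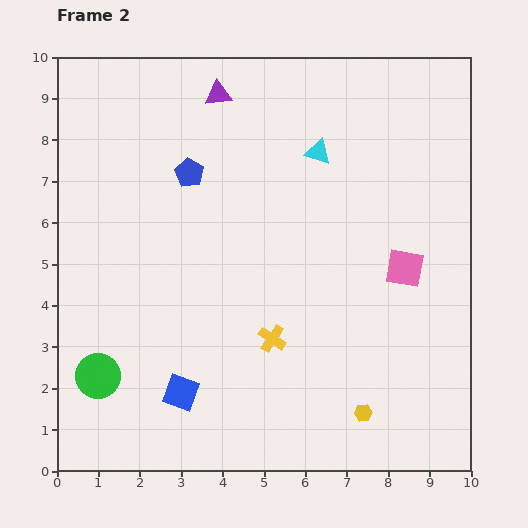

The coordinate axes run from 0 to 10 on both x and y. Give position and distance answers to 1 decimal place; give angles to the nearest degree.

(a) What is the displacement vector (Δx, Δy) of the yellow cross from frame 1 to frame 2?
(-2.8, 0.0)

The yellow cross was at (8.0, 3.2) in frame 1 and (5.2, 3.2) in frame 2.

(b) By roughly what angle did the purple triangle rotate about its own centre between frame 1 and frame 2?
30° clockwise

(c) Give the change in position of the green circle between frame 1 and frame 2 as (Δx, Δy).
(-0.7, 1.3)

The green circle was at (1.7, 1.0) in frame 1 and (1.0, 2.3) in frame 2.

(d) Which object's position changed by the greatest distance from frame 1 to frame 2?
the blue pentagon

(moved 3.3; next 2.8)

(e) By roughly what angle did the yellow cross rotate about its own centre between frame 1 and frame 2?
22° counter-clockwise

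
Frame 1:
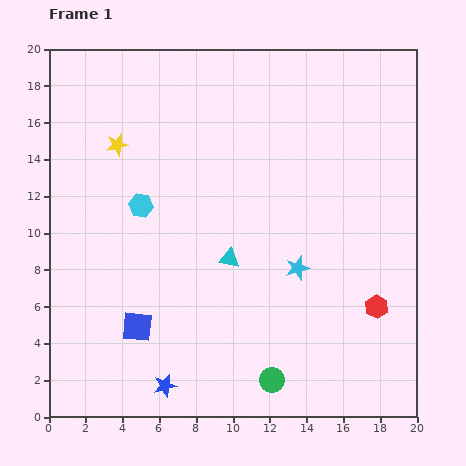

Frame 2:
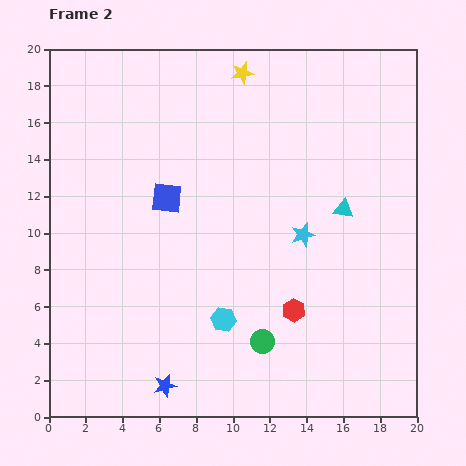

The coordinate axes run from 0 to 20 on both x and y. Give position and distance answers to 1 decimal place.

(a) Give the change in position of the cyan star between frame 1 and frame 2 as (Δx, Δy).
(0.3, 1.8)

The cyan star was at (13.5, 8.1) in frame 1 and (13.8, 9.9) in frame 2.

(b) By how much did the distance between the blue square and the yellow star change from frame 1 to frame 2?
-2.1

Distance in frame 1: 10.0. Distance in frame 2: 7.9.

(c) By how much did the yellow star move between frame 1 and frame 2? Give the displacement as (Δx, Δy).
(6.8, 3.9)

The yellow star was at (3.7, 14.8) in frame 1 and (10.5, 18.7) in frame 2.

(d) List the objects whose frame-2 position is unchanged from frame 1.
the blue star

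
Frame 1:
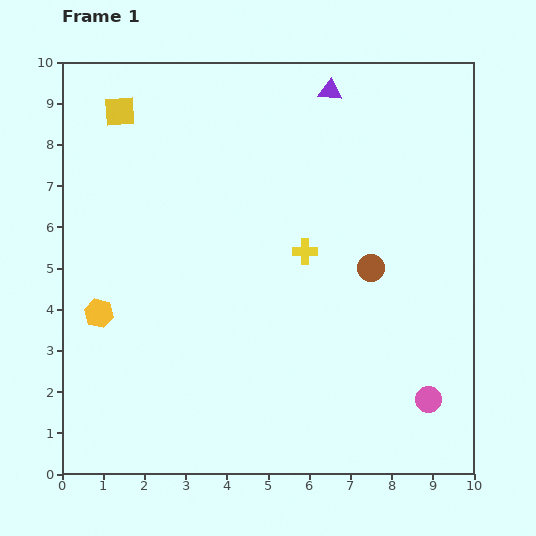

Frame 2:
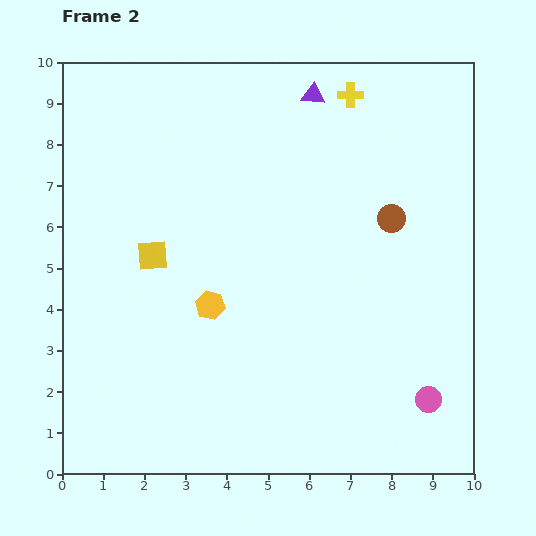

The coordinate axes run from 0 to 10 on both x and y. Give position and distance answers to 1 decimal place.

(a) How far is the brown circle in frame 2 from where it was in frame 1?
1.3

The brown circle moved from (7.5, 5.0) to (8.0, 6.2), a distance of √(0.5² + 1.2²) ≈ 1.3.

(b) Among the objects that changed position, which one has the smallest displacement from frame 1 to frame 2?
the purple triangle

(moved 0.4)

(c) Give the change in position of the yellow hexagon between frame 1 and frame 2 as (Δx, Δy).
(2.7, 0.2)

The yellow hexagon was at (0.9, 3.9) in frame 1 and (3.6, 4.1) in frame 2.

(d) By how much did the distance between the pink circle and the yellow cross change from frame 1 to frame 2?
+2.9

Distance in frame 1: 4.7. Distance in frame 2: 7.6.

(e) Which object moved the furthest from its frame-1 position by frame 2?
the yellow cross

(moved 4.0; next 3.6)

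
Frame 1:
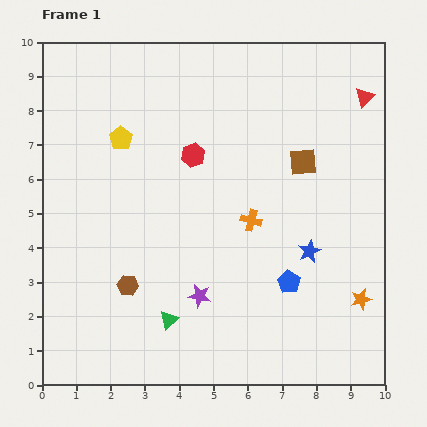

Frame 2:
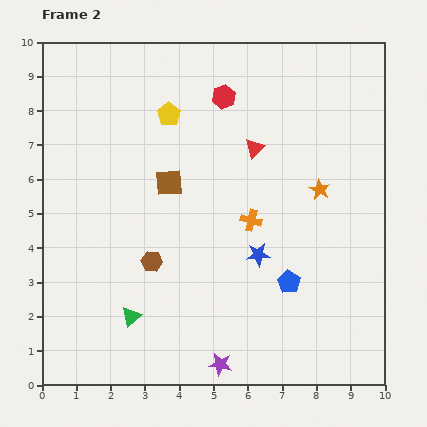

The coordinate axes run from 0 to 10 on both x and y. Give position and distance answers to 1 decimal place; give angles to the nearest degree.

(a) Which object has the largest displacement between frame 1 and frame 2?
the brown square

(moved 3.9; next 3.5)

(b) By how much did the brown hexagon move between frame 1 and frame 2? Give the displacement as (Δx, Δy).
(0.7, 0.7)

The brown hexagon was at (2.5, 2.9) in frame 1 and (3.2, 3.6) in frame 2.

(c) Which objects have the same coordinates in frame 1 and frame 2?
the orange cross, the blue pentagon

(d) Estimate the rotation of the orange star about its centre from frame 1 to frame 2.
29° counter-clockwise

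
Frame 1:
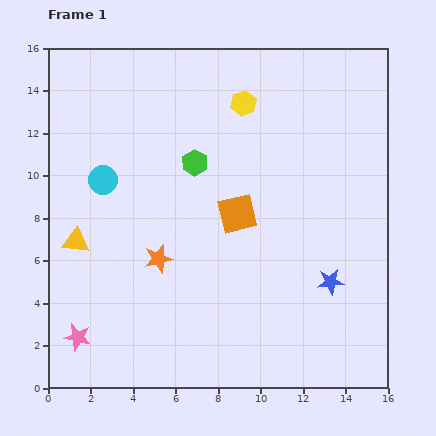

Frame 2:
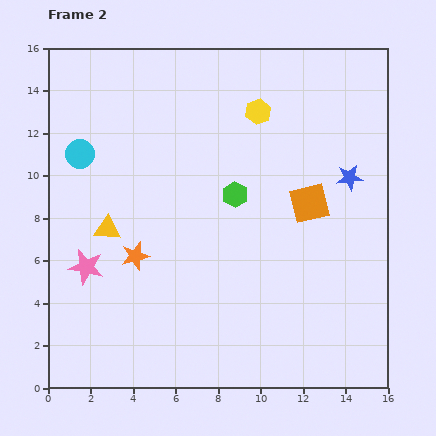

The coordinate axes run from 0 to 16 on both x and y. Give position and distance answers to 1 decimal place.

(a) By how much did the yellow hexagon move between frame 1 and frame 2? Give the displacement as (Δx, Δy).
(0.7, -0.4)

The yellow hexagon was at (9.2, 13.4) in frame 1 and (9.9, 13.0) in frame 2.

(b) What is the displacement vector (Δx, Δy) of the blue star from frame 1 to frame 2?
(0.9, 4.9)

The blue star was at (13.3, 5.0) in frame 1 and (14.2, 9.9) in frame 2.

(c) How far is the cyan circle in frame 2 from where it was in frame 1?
1.6

The cyan circle moved from (2.6, 9.8) to (1.5, 11.0), a distance of √(1.1² + 1.2²) ≈ 1.6.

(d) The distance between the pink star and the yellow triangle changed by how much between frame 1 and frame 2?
-2.4

Distance in frame 1: 4.5. Distance in frame 2: 2.1.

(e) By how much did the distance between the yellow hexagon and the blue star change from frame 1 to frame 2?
-4.0

Distance in frame 1: 9.3. Distance in frame 2: 5.3.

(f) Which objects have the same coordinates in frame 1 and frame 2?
none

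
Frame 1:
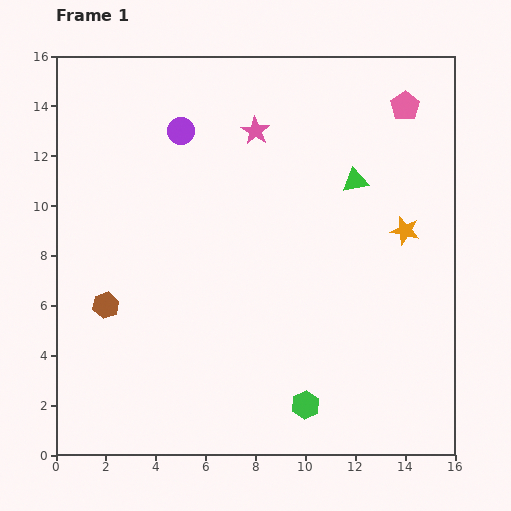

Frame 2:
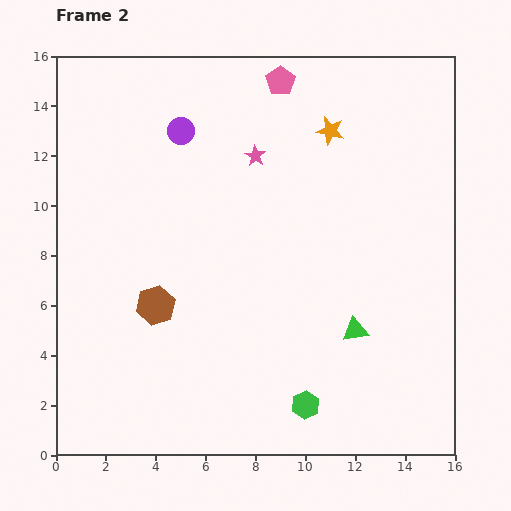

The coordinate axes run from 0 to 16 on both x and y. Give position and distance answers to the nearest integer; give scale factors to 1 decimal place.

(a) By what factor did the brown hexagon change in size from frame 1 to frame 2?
1.5×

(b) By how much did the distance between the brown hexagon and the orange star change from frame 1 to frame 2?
-2

Distance in frame 1: 12. Distance in frame 2: 10.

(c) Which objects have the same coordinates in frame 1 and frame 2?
the purple circle, the green hexagon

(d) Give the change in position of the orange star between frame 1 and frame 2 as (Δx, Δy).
(-3, 4)

The orange star was at (14, 9) in frame 1 and (11, 13) in frame 2.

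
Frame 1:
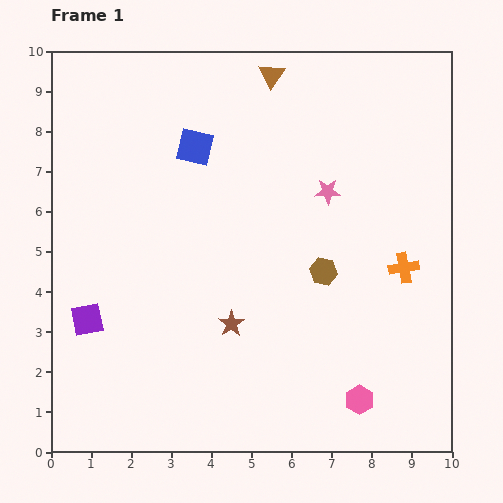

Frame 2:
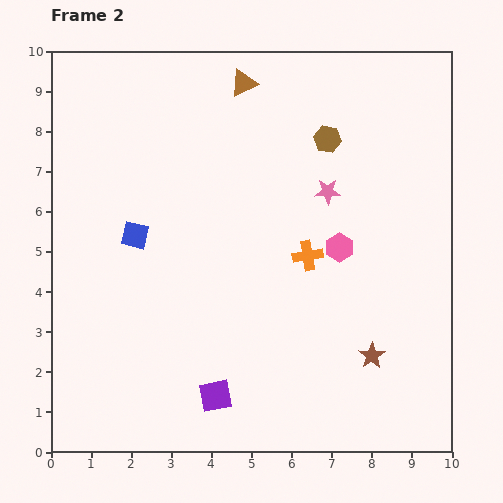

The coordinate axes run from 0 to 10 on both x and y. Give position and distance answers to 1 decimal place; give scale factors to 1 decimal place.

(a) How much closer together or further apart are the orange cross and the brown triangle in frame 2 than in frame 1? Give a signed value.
-1.2

Distance in frame 1: 5.8. Distance in frame 2: 4.6.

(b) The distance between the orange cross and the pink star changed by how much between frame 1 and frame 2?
-1.0

Distance in frame 1: 2.7. Distance in frame 2: 1.7.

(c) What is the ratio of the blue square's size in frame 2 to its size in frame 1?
0.7×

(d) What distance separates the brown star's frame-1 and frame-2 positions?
3.6

The brown star moved from (4.5, 3.2) to (8.0, 2.4), a distance of √(3.5² + 0.8²) ≈ 3.6.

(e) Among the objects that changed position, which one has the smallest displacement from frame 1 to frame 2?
the brown triangle

(moved 0.7)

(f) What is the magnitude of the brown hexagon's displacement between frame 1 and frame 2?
3.3

The brown hexagon moved from (6.8, 4.5) to (6.9, 7.8), a distance of √(0.1² + 3.3²) ≈ 3.3.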